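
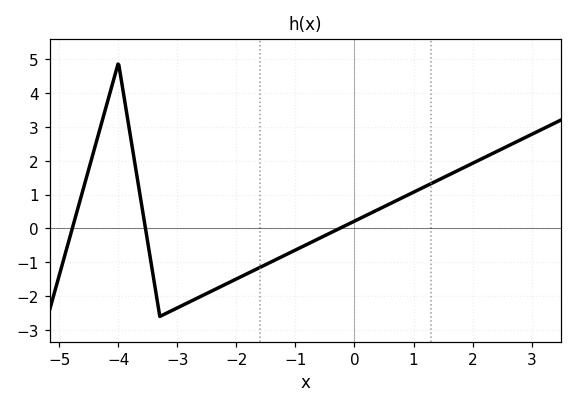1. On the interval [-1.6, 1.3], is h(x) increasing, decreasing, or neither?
increasing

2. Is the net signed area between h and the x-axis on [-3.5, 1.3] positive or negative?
negative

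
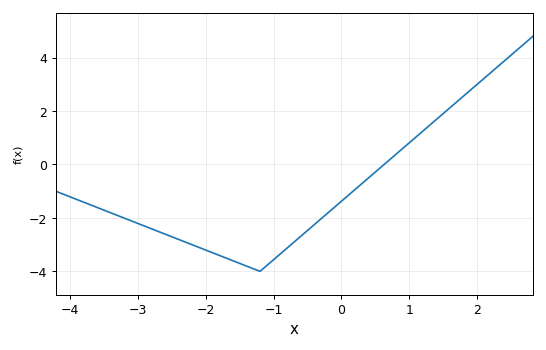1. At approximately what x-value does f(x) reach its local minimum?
-1.2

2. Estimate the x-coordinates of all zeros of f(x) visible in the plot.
0.631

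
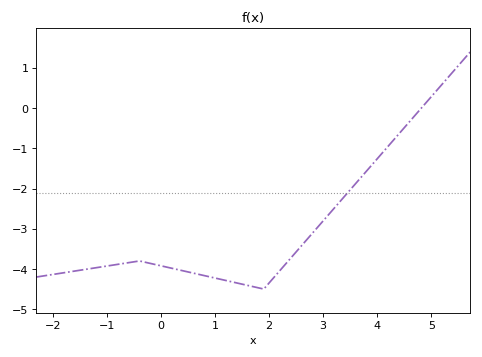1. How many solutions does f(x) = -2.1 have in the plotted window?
1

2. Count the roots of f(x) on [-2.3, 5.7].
1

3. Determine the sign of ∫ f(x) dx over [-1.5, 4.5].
negative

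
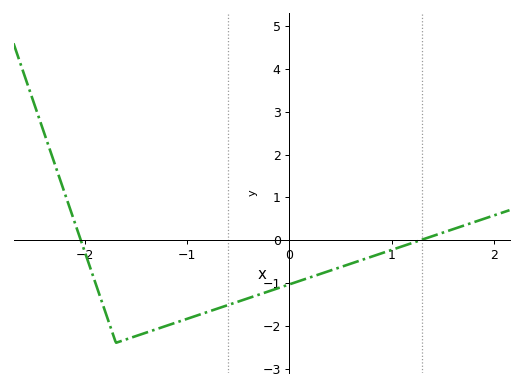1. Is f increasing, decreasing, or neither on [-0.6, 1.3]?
increasing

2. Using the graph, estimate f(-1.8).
-1.7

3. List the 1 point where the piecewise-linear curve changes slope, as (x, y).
(-1.7, -2.4)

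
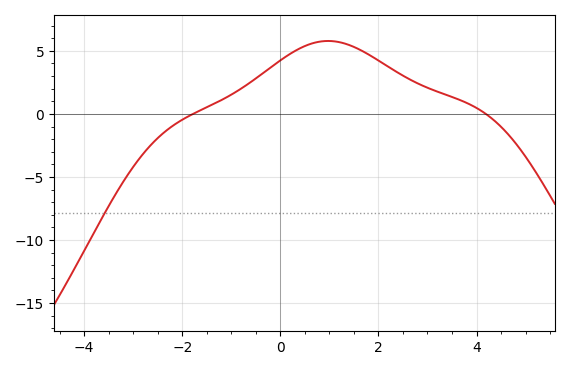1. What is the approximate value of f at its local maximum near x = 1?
5.79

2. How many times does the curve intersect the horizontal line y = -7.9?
1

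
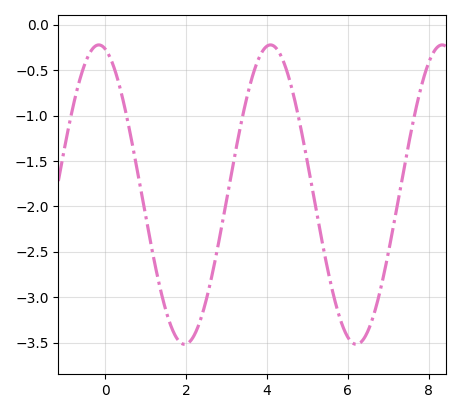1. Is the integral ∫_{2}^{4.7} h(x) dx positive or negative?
negative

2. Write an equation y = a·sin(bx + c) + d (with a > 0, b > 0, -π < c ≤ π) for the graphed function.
y = 1.65sin(1.5x + 1.8) - 1.87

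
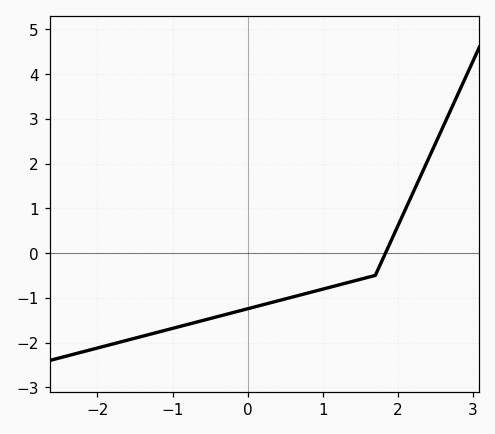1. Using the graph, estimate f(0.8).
-0.894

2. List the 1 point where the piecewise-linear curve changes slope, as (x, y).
(1.7, -0.5)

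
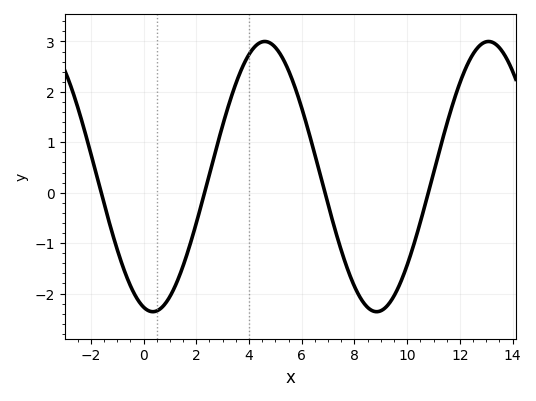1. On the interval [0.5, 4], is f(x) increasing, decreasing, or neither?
increasing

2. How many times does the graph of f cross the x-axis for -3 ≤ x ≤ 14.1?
4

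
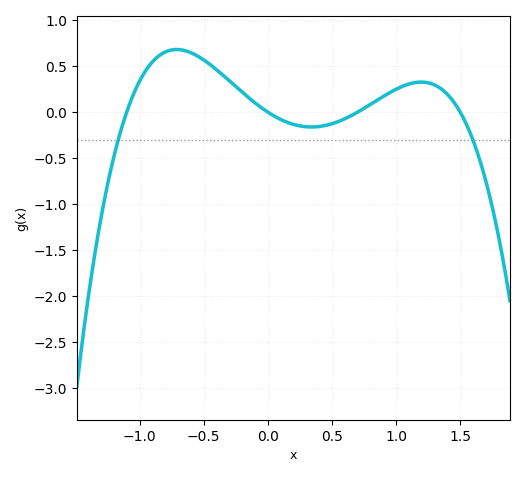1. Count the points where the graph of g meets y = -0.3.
2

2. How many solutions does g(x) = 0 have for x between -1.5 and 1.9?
4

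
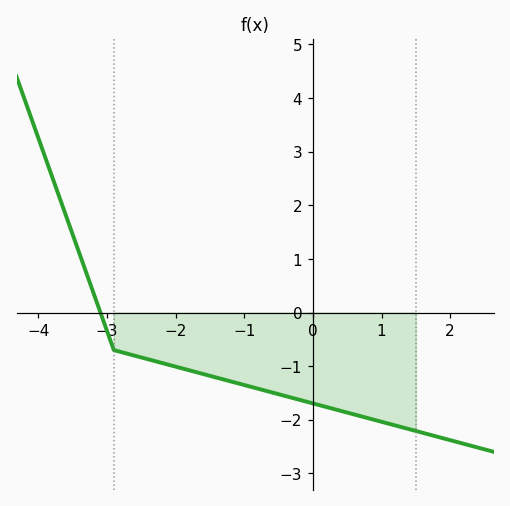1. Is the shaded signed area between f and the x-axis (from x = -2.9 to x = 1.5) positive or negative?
negative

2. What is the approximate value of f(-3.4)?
1.1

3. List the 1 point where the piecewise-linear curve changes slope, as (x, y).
(-2.9, -0.7)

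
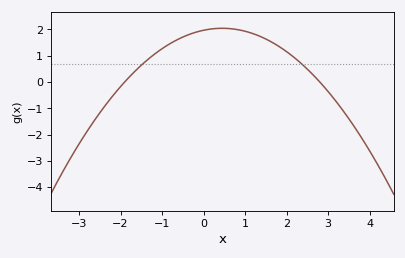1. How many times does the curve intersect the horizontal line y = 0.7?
2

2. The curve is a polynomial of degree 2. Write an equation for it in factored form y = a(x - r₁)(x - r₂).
y = -0.37(x + 1.9)(x - 2.8)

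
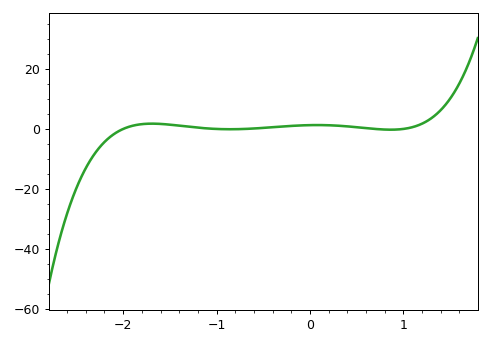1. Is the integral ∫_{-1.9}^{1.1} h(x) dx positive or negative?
positive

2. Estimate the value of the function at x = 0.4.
0.865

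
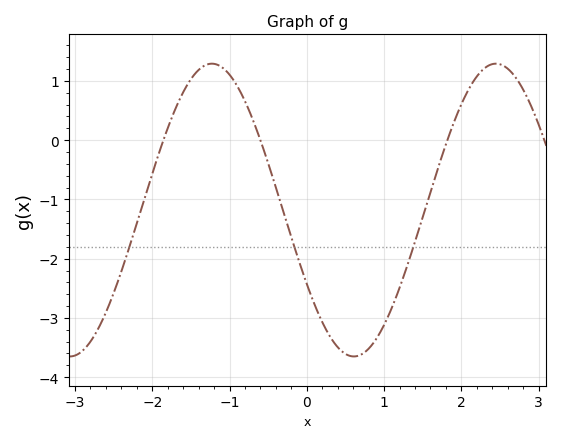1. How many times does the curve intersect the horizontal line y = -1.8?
3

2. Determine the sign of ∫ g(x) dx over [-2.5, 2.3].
negative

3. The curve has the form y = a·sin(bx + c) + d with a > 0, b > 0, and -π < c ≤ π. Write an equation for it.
y = 2.47sin(1.7x - 2.6) - 1.18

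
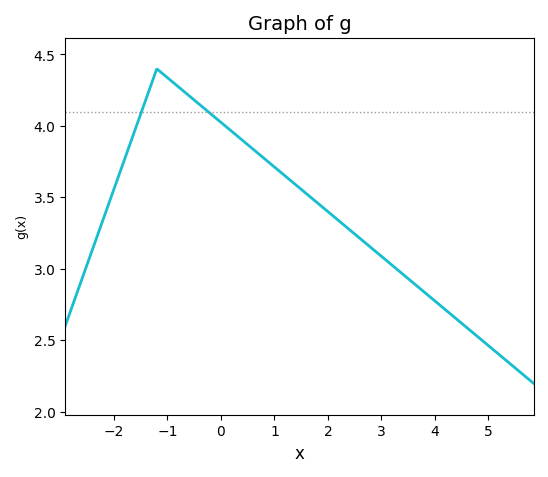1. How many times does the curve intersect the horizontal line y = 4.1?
2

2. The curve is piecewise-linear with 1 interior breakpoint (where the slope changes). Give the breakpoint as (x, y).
(-1.2, 4.4)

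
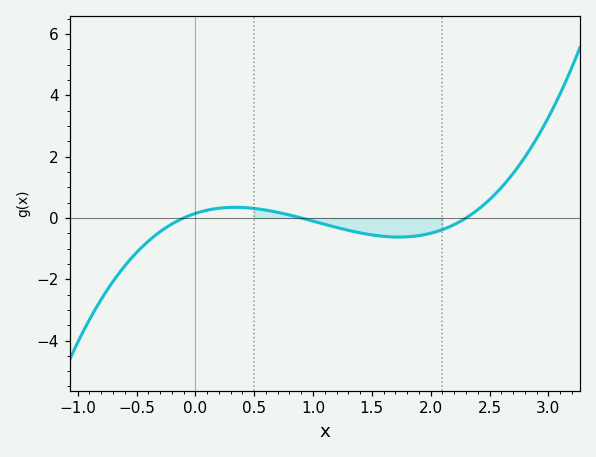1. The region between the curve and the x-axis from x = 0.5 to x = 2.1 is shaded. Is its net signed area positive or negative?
negative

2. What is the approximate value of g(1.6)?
-0.6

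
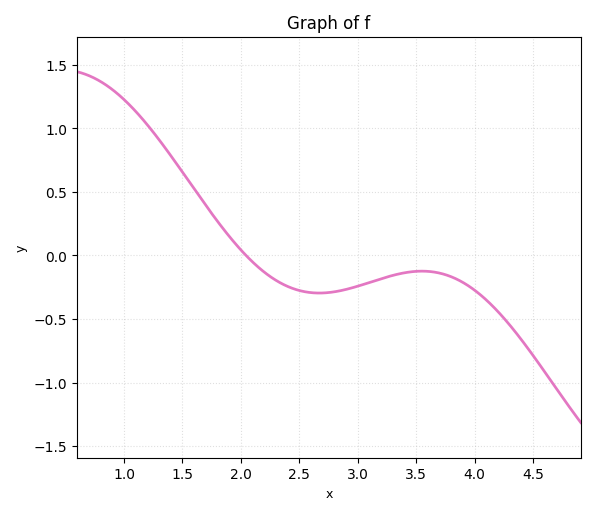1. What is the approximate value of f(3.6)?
-0.125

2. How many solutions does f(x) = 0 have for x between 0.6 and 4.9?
1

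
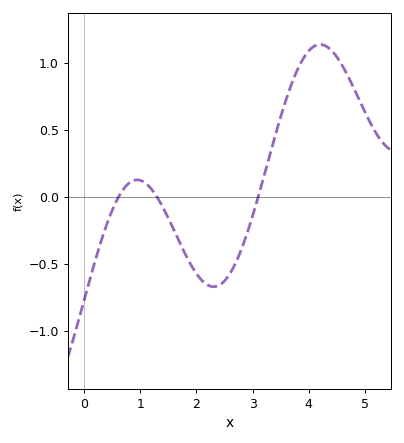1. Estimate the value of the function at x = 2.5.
-0.626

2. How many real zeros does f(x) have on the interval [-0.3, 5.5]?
3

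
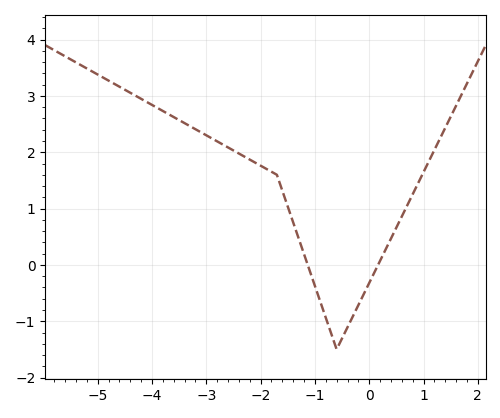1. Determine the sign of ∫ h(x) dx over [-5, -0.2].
positive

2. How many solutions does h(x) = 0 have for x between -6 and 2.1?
2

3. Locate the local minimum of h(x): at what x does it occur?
-0.6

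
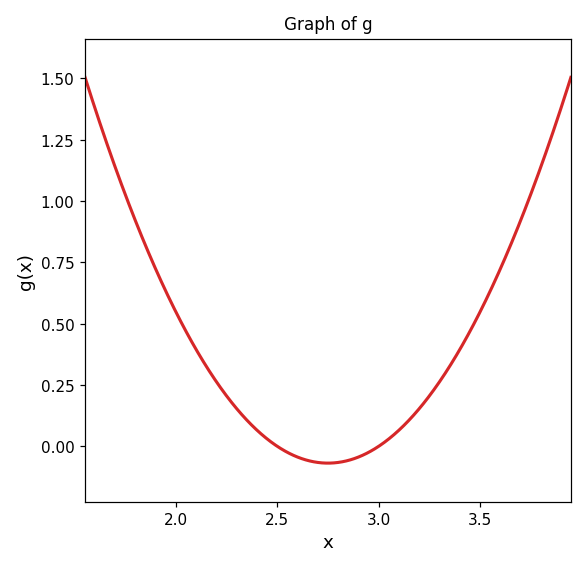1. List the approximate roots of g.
2.5, 3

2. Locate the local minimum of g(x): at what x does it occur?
2.75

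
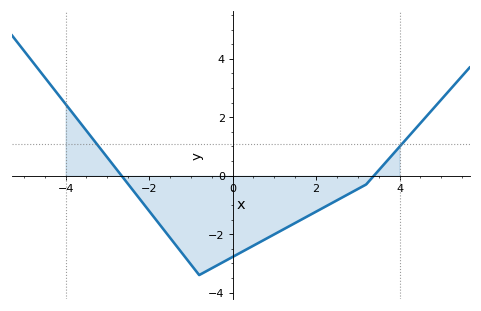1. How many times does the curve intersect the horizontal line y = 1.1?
2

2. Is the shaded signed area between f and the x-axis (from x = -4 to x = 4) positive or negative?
negative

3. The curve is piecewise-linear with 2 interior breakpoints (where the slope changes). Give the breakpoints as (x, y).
(-0.8, -3.4); (3.2, -0.3)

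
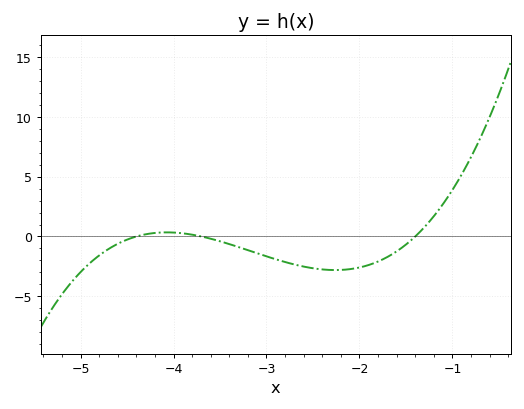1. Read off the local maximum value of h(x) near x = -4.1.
0.5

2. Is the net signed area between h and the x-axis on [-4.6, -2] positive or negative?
negative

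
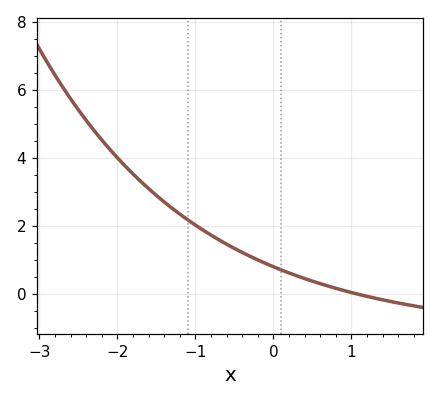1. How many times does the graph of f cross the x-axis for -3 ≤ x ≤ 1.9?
1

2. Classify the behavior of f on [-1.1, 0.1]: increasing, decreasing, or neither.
decreasing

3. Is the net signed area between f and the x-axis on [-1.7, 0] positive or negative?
positive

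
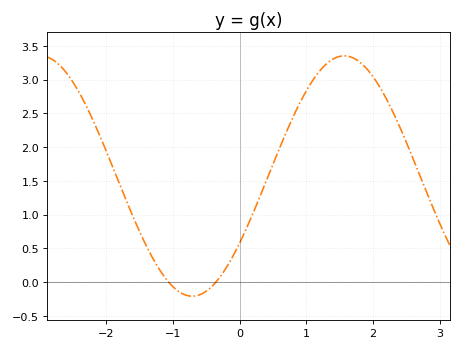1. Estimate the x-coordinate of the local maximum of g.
1.6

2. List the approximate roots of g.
-1.1, -0.4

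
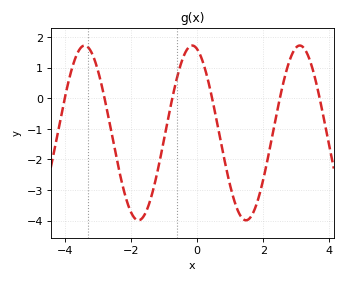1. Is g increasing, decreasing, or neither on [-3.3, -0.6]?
neither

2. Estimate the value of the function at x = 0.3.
0.7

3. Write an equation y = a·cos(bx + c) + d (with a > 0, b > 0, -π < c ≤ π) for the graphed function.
y = 2.86cos(1.9x + 0.29) - 1.13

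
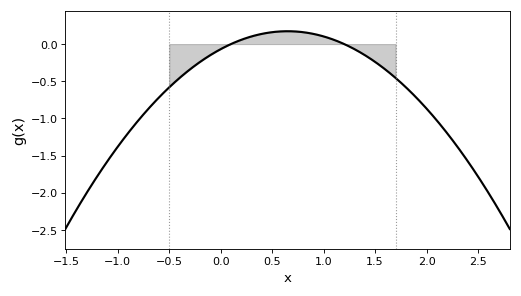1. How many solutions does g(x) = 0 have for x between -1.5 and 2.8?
2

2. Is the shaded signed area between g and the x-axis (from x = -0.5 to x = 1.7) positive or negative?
negative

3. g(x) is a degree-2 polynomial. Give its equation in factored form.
y = -0.57(x - 0.1)(x - 1.2)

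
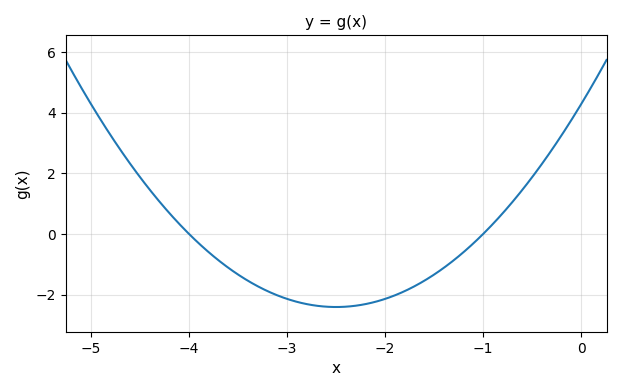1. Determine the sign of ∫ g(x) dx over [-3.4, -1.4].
negative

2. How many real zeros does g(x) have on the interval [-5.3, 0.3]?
2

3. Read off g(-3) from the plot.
-2.14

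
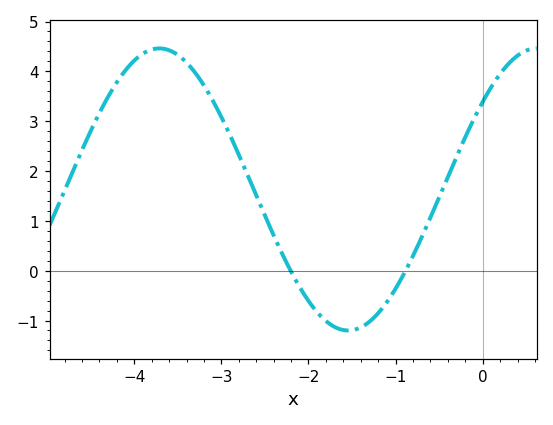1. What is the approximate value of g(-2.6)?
1.51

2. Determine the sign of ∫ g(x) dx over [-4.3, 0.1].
positive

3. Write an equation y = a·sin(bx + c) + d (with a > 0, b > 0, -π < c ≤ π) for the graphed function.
y = 2.83sin(1.45x + 0.67) + 1.63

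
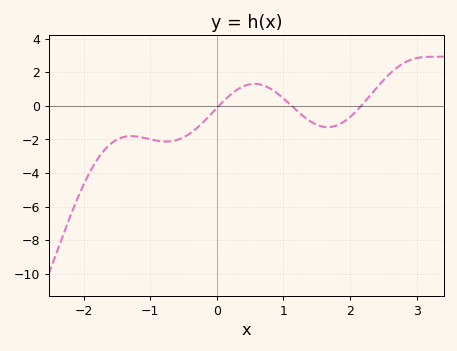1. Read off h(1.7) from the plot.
-1.2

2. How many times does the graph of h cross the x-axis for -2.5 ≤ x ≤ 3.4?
3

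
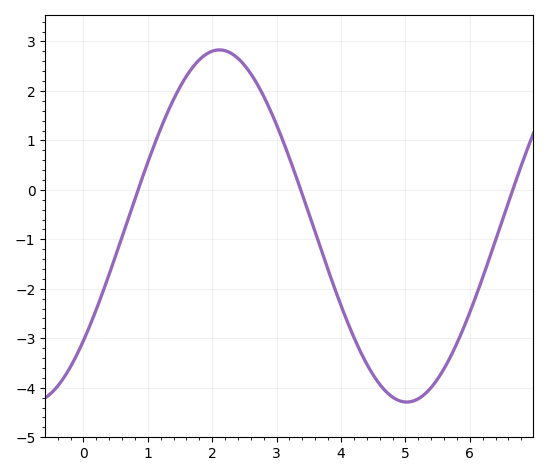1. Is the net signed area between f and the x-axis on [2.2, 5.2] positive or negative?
negative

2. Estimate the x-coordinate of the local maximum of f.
2.11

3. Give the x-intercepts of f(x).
0.849, 3.38, 6.67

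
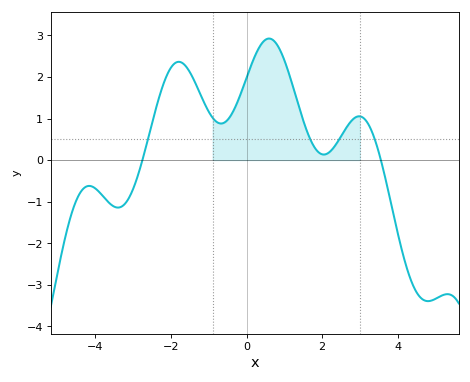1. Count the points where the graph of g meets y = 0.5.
4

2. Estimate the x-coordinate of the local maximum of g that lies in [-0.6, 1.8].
0.595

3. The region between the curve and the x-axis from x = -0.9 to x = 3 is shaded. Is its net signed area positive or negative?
positive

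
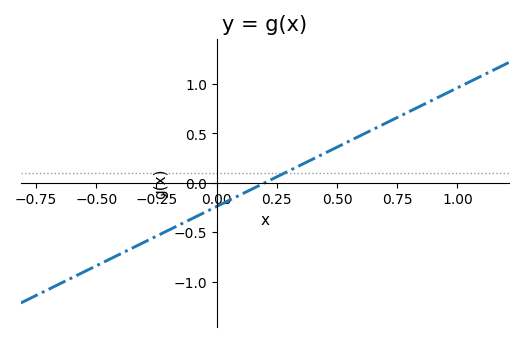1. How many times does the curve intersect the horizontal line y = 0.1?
1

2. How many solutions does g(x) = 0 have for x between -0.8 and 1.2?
1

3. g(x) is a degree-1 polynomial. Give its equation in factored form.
y = 1.2(x - 0.2)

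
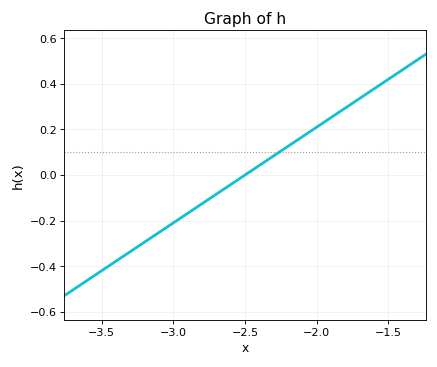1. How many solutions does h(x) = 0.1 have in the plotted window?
1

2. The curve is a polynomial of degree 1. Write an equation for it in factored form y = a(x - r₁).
y = 0.42(x + 2.5)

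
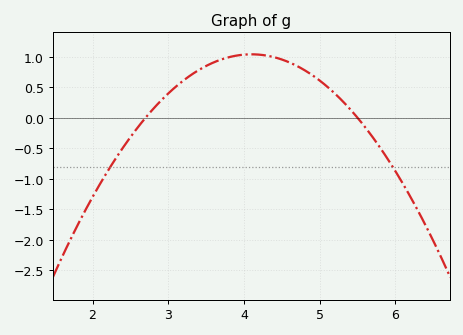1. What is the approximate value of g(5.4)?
0.143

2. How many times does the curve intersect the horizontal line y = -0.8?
2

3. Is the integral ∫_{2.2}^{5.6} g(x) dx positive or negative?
positive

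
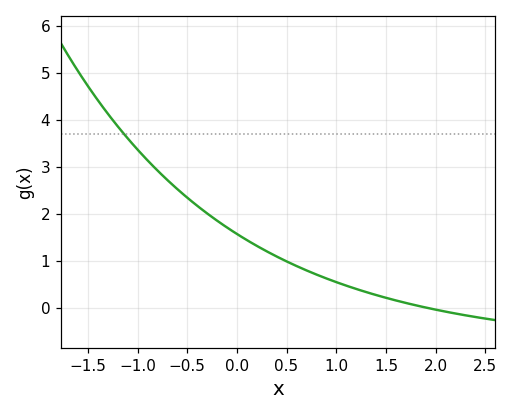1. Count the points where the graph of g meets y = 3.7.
1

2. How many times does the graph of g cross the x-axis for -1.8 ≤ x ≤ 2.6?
1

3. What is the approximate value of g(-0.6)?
2.52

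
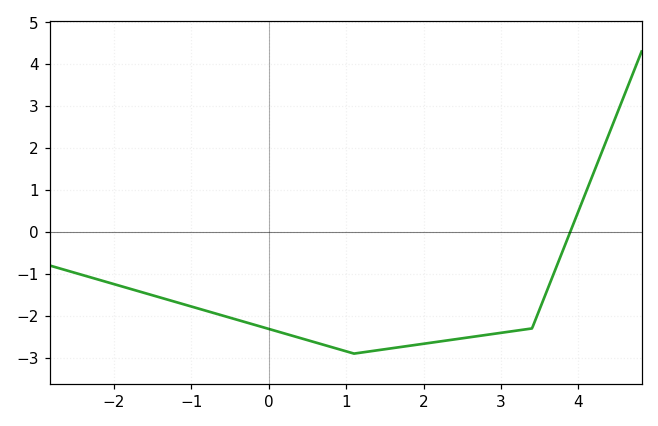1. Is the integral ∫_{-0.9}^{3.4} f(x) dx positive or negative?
negative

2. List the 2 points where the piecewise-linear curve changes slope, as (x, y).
(1.1, -2.9); (3.4, -2.3)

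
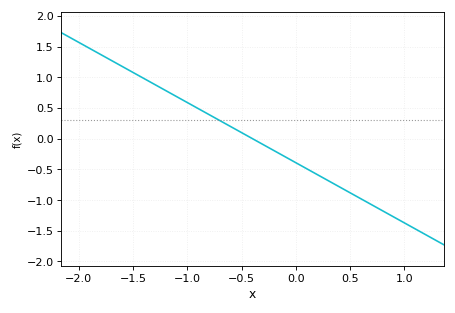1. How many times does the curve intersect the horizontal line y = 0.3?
1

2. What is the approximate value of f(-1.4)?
0.98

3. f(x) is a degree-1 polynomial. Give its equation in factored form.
y = -0.98(x + 0.4)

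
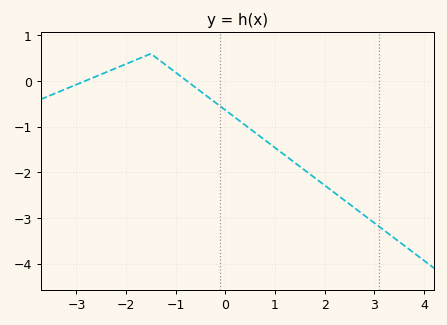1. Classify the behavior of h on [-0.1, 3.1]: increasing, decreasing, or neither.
decreasing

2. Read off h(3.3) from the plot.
-3.4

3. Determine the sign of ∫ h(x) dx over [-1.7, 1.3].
negative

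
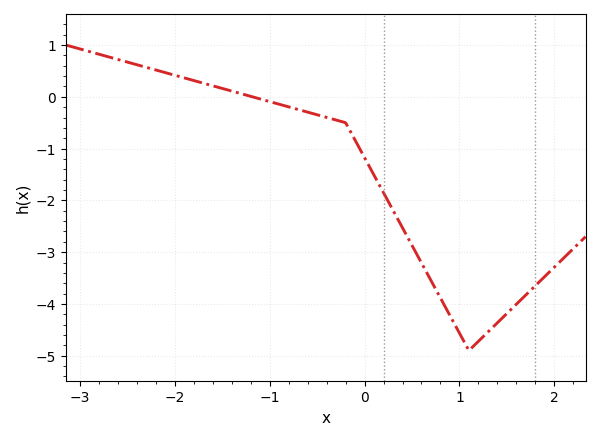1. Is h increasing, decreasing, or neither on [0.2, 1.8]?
neither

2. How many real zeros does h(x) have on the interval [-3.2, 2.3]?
1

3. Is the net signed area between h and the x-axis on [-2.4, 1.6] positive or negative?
negative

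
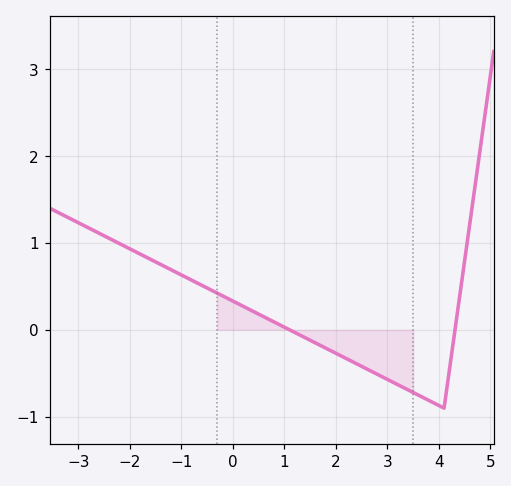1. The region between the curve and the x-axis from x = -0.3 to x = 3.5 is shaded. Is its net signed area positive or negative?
negative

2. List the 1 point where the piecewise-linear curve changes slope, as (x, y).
(4.1, -0.9)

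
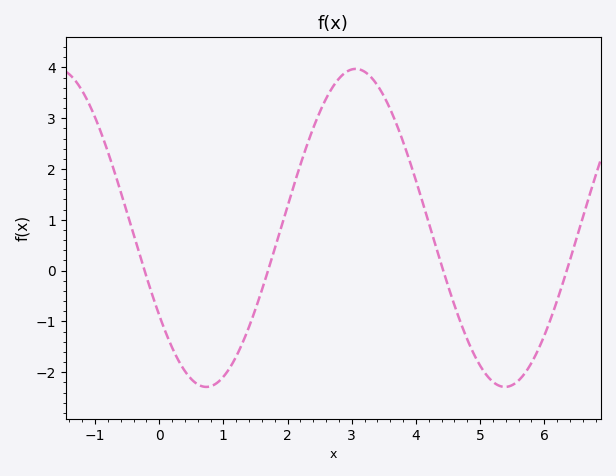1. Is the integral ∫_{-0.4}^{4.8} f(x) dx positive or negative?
positive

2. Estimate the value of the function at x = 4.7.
-1.03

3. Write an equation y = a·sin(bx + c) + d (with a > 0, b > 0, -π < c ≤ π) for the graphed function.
y = 3.13sin(1.35x - 2.56) + 0.84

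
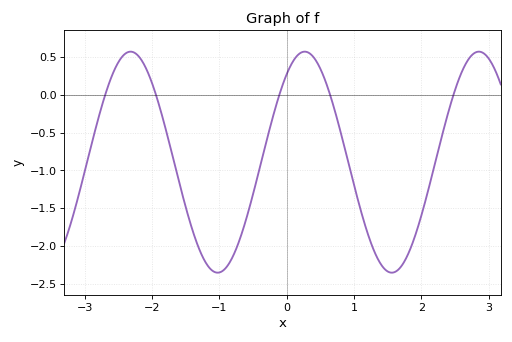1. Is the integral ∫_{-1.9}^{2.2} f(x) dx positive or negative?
negative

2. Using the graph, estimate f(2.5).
0.065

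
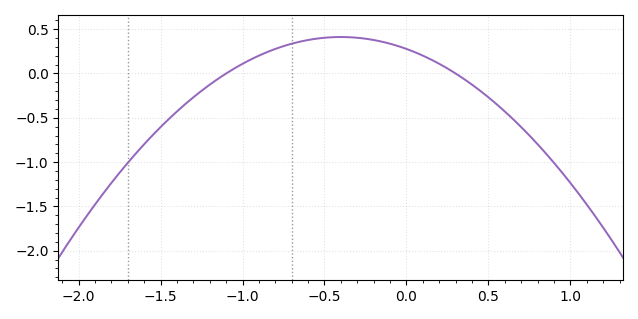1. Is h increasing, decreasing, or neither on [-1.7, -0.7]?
increasing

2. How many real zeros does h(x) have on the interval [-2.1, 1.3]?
2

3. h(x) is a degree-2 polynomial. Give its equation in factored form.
y = -0.84(x + 1.1)(x - 0.3)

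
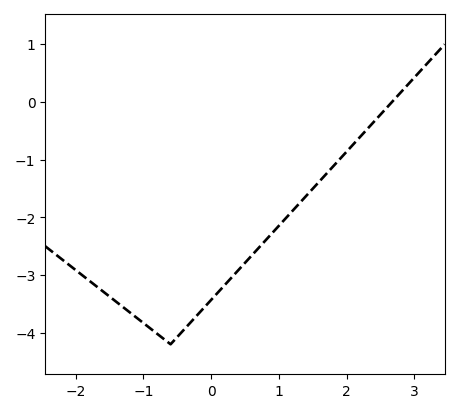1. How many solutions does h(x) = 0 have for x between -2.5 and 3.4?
1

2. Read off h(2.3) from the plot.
-0.5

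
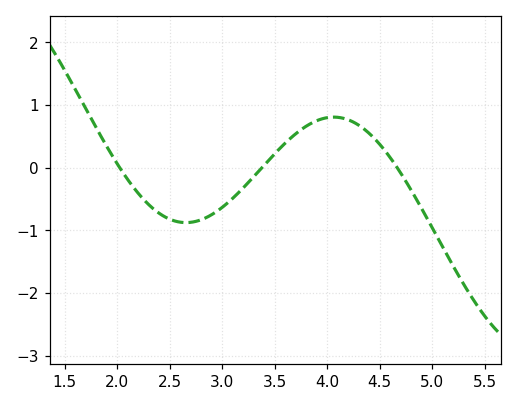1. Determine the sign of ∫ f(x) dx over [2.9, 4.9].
positive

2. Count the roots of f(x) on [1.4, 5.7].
3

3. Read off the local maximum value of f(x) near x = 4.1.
0.8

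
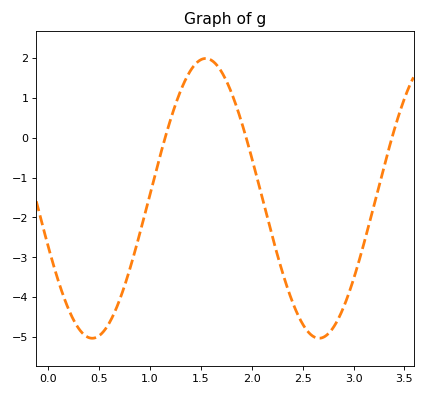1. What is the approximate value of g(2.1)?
-1.5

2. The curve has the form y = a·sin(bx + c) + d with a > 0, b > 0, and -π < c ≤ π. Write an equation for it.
y = 3.51sin(2.8x - 2.8) - 1.52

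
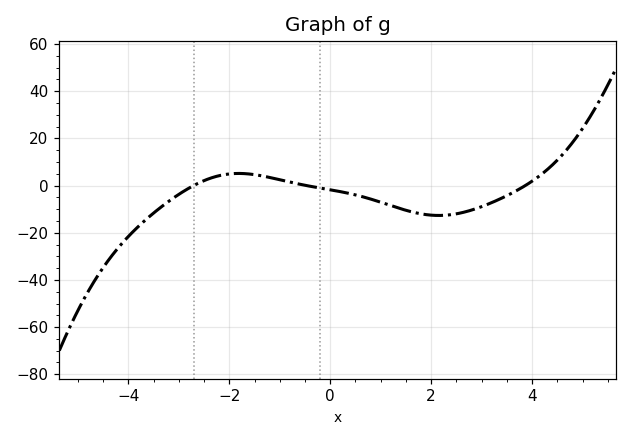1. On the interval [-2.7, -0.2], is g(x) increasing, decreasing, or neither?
neither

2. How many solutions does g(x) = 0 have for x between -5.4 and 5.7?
3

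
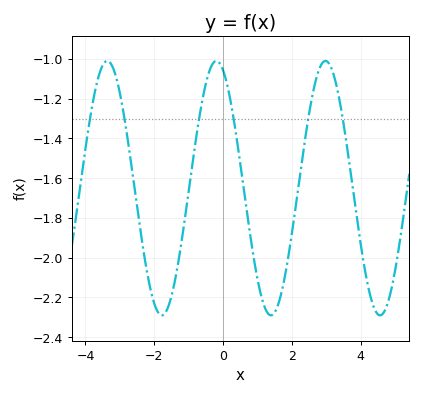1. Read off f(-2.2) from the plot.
-2.08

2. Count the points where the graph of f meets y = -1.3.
6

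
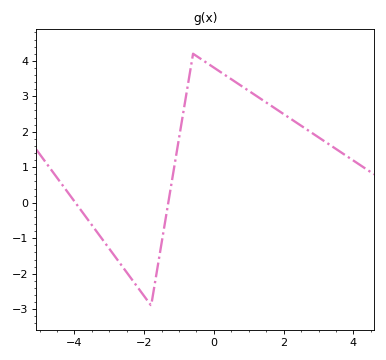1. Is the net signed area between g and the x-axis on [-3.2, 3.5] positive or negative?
positive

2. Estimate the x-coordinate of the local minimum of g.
-1.8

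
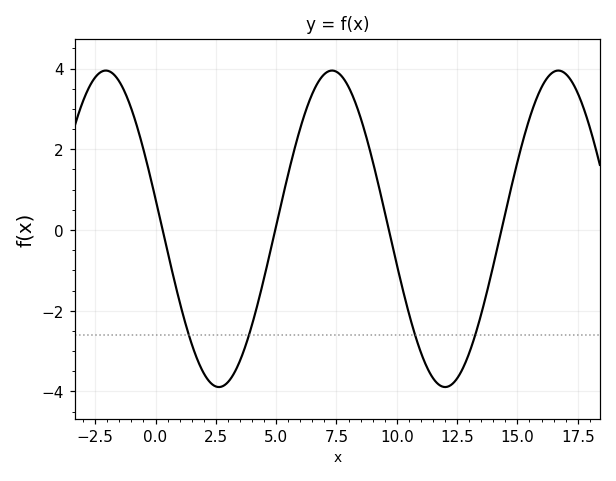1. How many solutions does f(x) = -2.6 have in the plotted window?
4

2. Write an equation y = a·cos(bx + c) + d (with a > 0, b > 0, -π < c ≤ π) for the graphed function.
y = 3.92cos(0.67x + 1.38) + 0.03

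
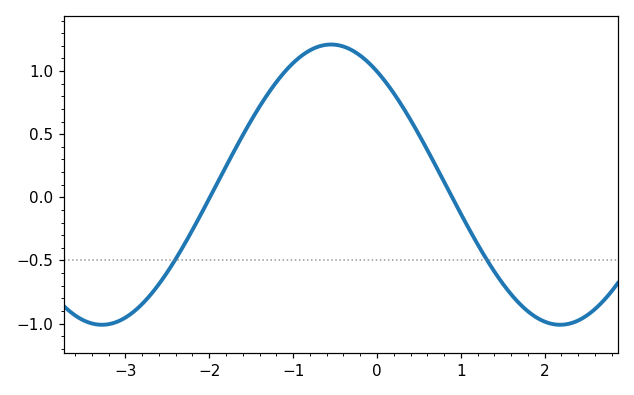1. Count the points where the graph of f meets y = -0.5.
2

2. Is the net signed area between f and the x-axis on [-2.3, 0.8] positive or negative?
positive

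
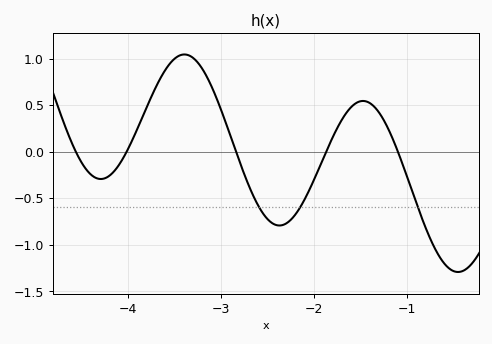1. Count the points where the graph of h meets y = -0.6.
3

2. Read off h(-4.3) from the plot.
-0.294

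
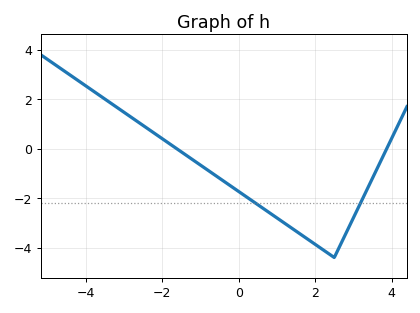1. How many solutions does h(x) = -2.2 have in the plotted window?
2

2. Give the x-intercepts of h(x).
-1.6, 3.8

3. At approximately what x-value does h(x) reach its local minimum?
2.4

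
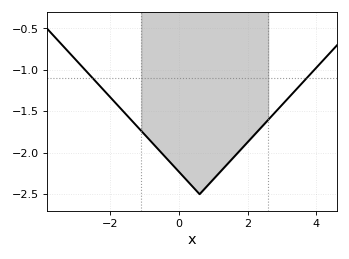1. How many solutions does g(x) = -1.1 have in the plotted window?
2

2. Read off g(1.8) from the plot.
-1.95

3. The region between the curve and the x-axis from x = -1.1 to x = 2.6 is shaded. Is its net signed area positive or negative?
negative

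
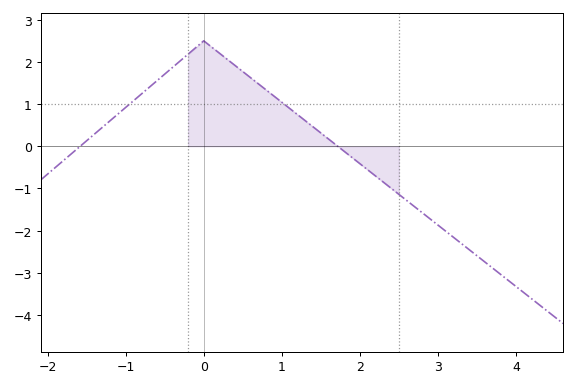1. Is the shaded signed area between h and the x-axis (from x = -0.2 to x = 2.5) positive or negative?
positive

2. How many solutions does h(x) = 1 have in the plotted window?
2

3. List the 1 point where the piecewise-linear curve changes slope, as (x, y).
(0, 2.5)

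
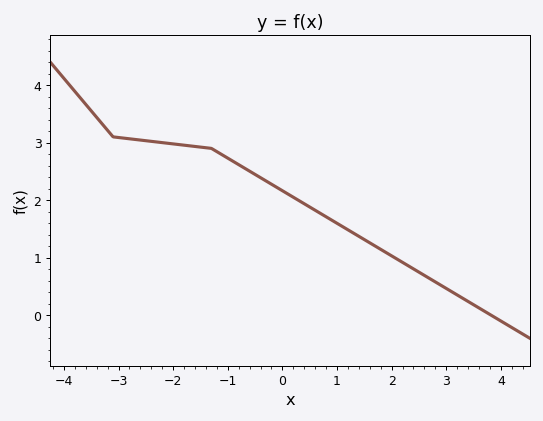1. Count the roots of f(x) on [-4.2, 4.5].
1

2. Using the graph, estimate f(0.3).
2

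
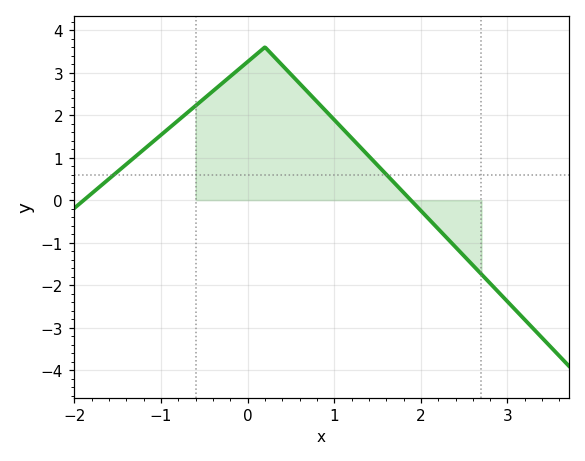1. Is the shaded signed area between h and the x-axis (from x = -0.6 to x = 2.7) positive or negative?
positive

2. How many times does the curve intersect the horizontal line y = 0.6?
2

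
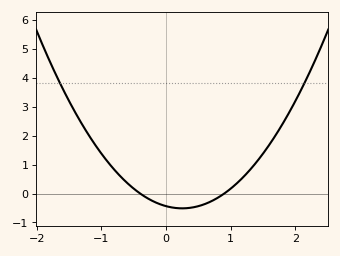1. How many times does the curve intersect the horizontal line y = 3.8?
2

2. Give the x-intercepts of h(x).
-0.4, 0.9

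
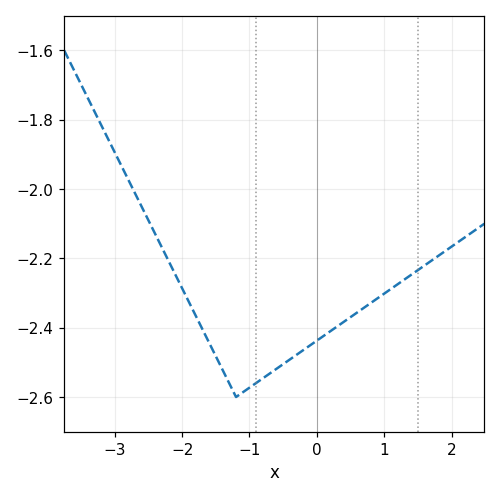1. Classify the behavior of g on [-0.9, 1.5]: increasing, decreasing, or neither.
increasing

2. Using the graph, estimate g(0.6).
-2.36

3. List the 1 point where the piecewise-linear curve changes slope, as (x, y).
(-1.2, -2.6)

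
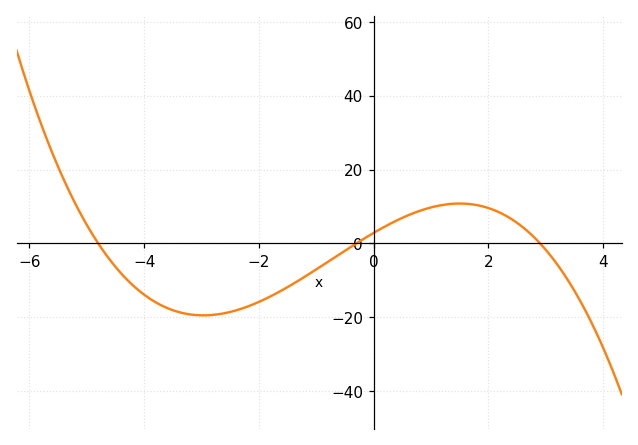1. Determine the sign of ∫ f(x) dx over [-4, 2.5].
negative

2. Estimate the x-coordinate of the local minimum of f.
-3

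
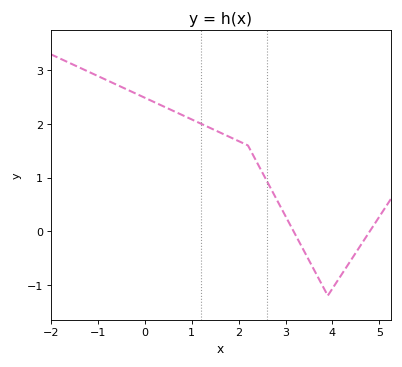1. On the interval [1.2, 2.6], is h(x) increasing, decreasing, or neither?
decreasing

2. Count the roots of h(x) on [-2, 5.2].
2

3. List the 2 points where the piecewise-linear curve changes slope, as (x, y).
(2.2, 1.6); (3.9, -1.2)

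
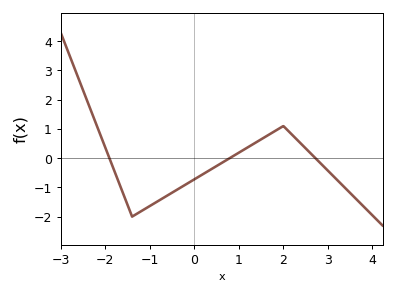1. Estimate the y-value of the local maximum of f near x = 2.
1.1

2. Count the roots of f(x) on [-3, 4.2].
3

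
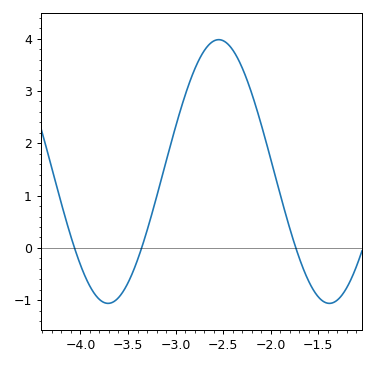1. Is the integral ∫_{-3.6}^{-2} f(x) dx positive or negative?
positive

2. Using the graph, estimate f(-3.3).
0.329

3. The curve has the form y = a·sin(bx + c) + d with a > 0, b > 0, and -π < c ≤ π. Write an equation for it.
y = 2.52sin(2.7x + 2.16) + 1.46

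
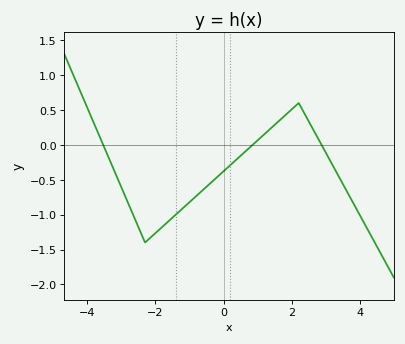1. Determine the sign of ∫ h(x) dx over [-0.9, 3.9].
negative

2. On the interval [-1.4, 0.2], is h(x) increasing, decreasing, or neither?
increasing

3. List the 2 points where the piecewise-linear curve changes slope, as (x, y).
(-2.3, -1.4); (2.2, 0.6)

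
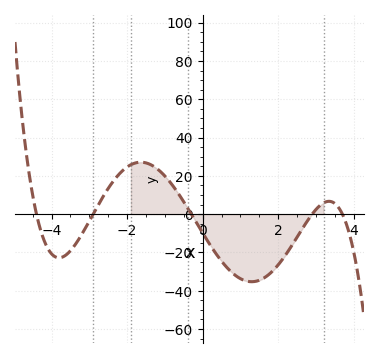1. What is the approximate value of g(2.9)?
0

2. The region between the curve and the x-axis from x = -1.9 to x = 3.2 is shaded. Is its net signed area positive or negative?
negative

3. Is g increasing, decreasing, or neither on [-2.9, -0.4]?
neither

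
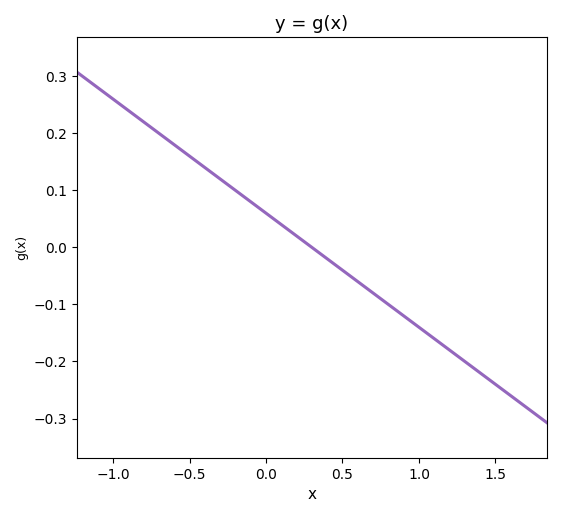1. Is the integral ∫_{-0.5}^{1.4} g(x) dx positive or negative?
negative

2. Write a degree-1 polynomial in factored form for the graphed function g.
y = -0.2(x - 0.3)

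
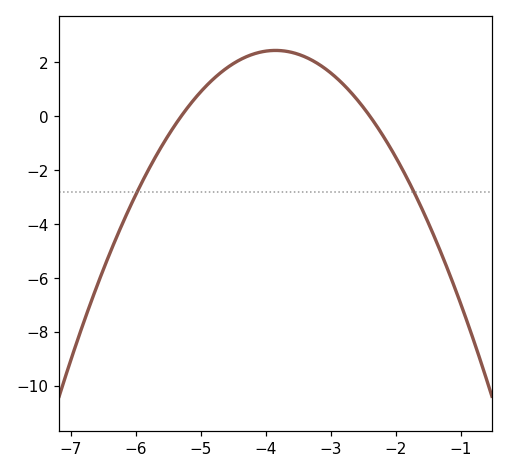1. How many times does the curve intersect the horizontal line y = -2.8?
2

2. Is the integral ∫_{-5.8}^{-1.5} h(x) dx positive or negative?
positive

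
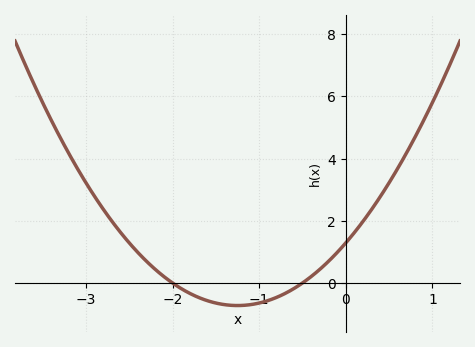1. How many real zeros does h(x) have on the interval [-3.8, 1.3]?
2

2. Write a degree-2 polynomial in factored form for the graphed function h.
y = 1.29(x + 2)(x + 0.5)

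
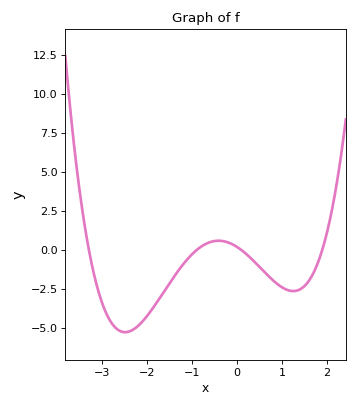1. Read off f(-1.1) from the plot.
-0.5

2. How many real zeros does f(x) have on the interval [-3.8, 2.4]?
4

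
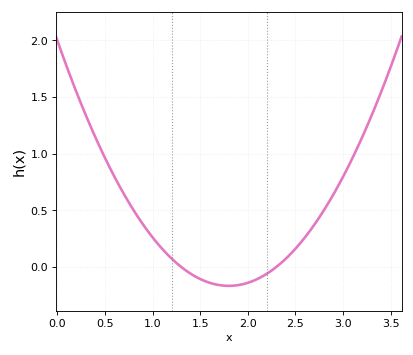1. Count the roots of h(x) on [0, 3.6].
2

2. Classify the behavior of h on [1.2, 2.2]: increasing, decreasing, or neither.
neither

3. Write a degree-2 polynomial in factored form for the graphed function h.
y = 0.67(x - 1.3)(x - 2.3)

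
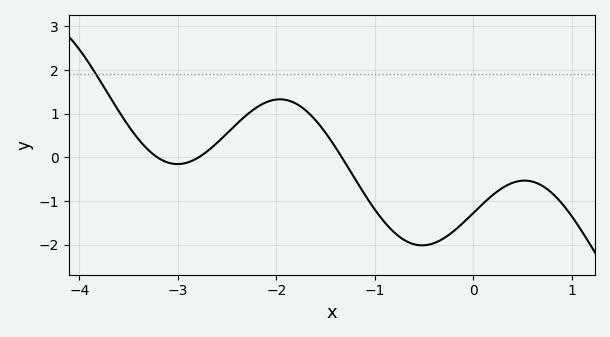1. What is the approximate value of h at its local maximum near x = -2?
1.3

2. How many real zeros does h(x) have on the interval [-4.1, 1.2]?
3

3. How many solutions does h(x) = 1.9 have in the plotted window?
1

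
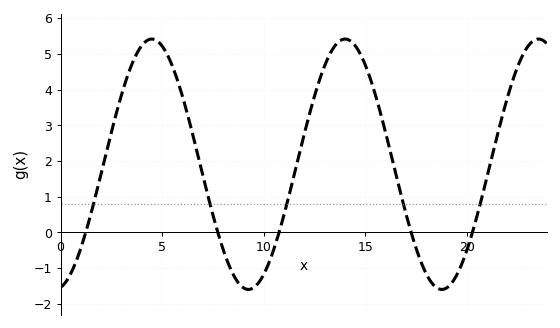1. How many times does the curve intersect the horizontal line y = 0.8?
5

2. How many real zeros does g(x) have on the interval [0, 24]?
5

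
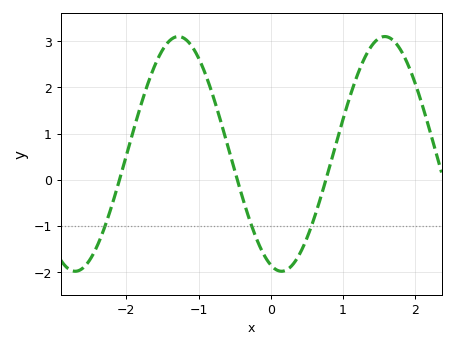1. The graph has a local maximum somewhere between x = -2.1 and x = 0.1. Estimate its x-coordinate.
-1.3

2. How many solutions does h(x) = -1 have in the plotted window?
3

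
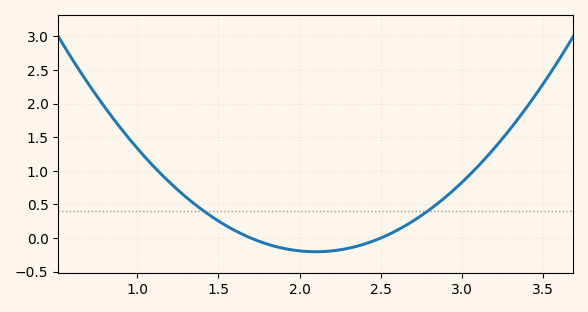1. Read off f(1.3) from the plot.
0.6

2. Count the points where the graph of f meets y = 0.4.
2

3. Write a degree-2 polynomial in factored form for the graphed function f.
y = 1.27(x - 1.7)(x - 2.5)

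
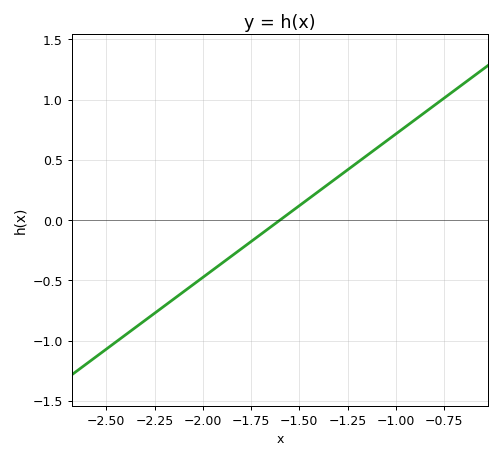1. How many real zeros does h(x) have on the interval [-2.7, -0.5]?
1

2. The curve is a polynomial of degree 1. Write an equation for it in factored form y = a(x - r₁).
y = 1.19(x + 1.6)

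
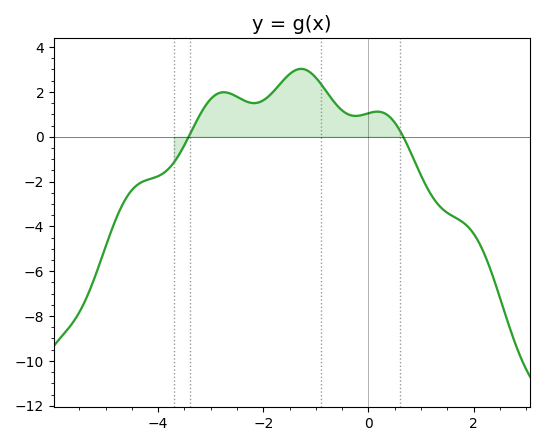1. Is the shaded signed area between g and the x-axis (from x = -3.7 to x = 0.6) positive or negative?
positive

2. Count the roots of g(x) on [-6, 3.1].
2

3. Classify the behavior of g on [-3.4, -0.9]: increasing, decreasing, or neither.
neither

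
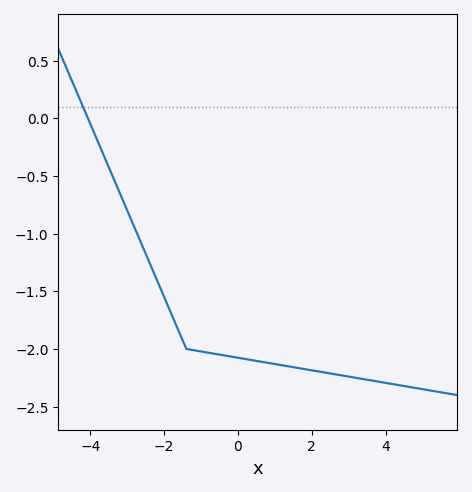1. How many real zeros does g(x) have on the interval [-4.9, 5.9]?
1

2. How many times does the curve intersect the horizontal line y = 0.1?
1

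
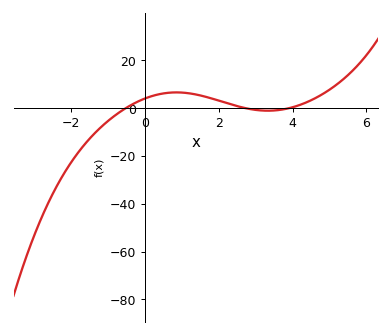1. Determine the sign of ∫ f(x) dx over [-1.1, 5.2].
positive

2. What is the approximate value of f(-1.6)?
-14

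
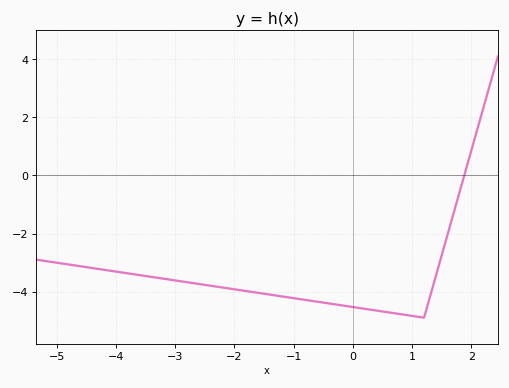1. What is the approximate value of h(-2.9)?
-3.6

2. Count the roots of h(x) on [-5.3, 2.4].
1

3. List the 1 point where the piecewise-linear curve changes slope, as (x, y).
(1.2, -4.9)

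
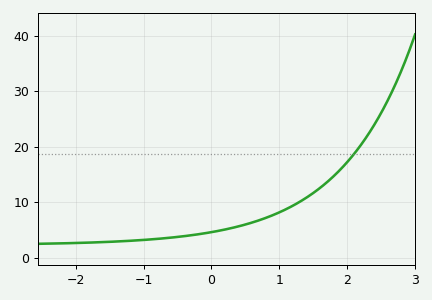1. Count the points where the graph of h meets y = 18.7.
1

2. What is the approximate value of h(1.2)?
9.35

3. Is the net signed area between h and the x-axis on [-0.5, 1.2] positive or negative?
positive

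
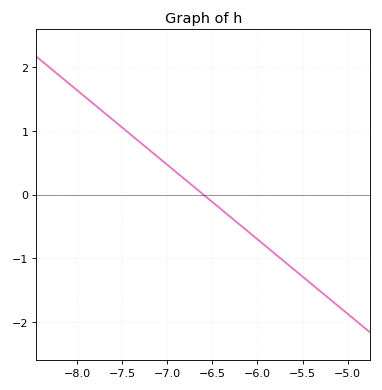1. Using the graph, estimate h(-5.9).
-0.819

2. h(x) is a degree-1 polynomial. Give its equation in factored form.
y = -1.17(x + 6.6)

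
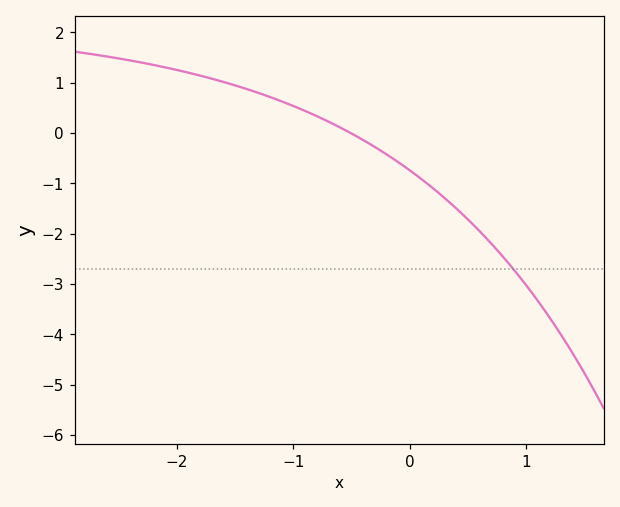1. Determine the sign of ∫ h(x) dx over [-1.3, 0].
positive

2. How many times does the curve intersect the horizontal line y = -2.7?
1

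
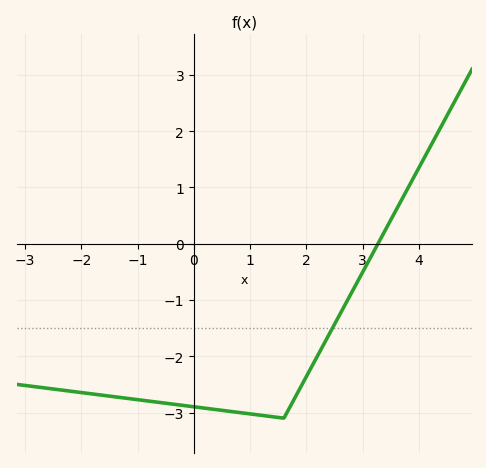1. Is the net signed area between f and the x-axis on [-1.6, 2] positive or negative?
negative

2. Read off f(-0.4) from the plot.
-2.85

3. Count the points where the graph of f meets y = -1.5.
1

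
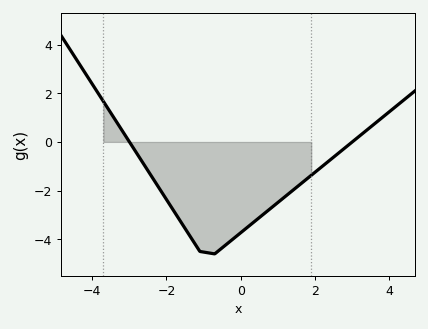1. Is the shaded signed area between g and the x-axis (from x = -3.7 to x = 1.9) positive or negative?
negative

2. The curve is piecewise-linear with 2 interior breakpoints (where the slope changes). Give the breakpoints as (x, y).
(-1.1, -4.5); (-0.7, -4.6)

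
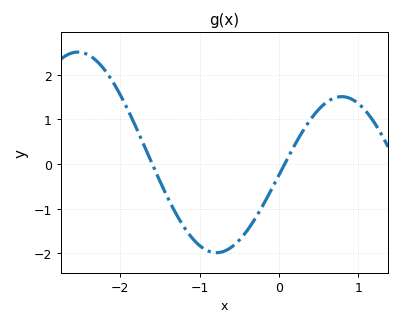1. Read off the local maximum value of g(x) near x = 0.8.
1.5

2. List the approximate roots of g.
-1.6, 0.1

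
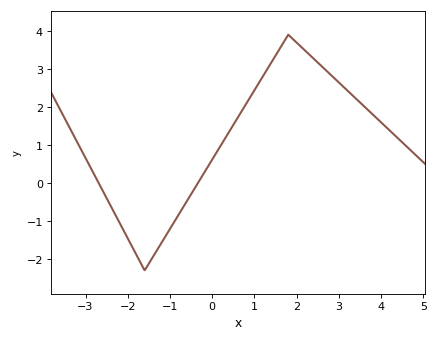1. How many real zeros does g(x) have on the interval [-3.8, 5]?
2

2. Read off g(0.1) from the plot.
0.8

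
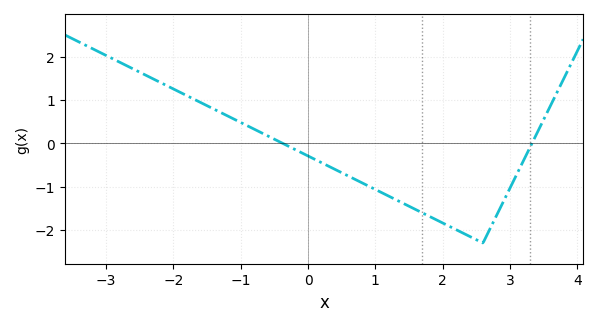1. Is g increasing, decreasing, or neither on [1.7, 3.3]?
neither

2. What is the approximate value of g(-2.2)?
1.41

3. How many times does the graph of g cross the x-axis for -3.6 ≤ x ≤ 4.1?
2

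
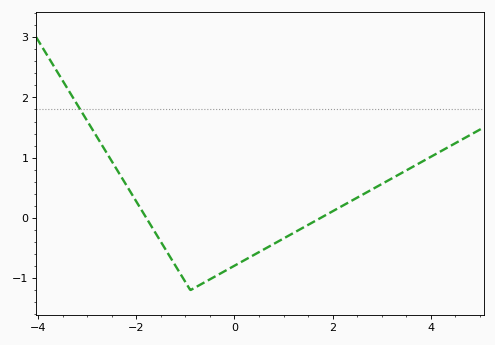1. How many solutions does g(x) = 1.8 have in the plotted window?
1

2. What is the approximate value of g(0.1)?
-0.7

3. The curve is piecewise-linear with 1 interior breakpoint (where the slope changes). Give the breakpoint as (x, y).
(-0.9, -1.2)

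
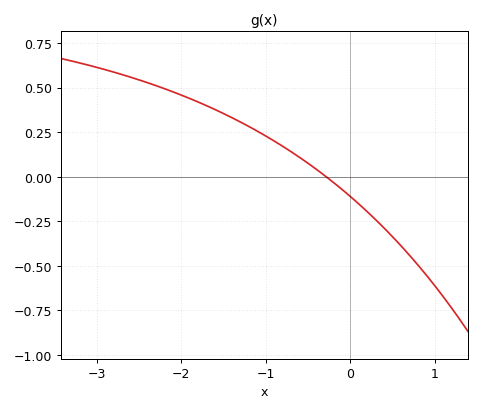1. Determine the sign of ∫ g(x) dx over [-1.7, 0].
positive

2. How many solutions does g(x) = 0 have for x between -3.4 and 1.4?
1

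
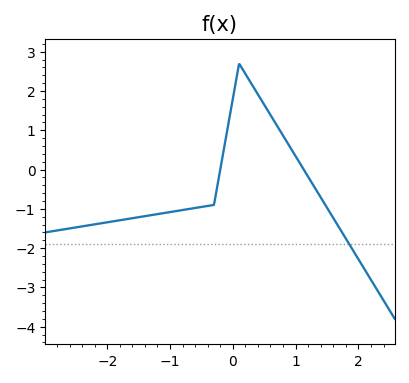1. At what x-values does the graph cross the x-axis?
-0.2, 1.1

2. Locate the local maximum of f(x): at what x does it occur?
0.1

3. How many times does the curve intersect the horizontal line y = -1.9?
1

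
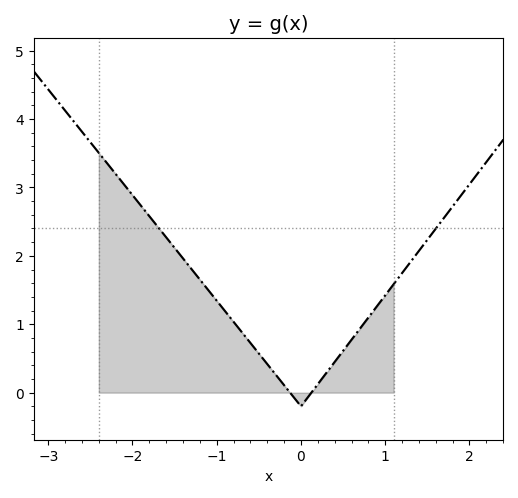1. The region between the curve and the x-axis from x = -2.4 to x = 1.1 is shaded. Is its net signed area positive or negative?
positive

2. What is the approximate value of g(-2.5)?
3.66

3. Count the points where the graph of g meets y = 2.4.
2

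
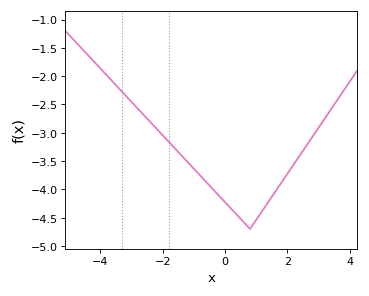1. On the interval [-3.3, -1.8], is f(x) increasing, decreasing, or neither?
decreasing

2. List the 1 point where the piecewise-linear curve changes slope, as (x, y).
(0.8, -4.7)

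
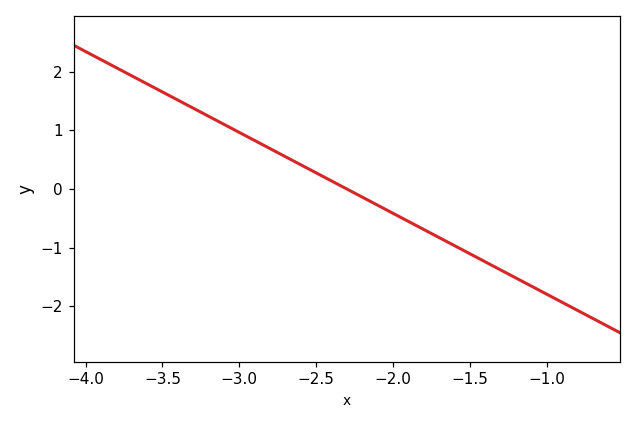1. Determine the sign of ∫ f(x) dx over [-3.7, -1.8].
positive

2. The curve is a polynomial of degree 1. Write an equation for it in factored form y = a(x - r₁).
y = -1.38(x + 2.3)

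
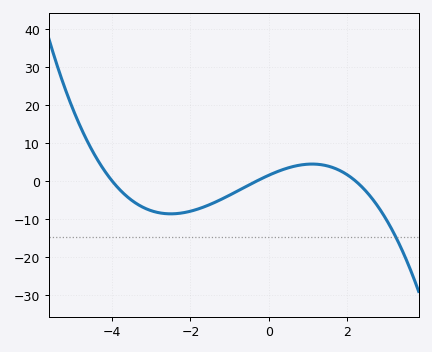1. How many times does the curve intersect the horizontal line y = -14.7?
1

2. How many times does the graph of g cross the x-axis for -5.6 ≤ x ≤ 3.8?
3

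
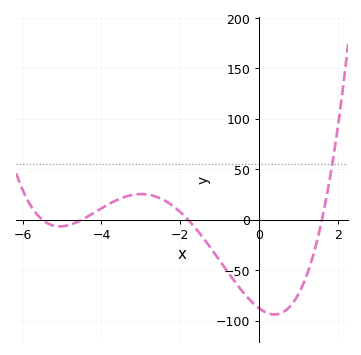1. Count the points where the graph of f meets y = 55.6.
1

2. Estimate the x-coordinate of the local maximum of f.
-3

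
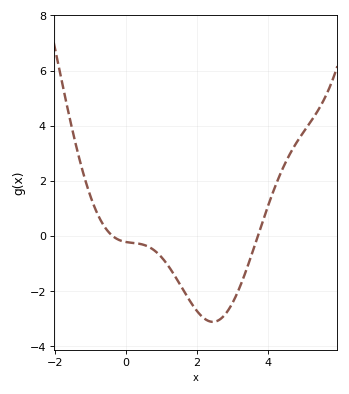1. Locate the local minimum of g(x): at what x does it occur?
2.4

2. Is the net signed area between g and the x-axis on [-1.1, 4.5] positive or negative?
negative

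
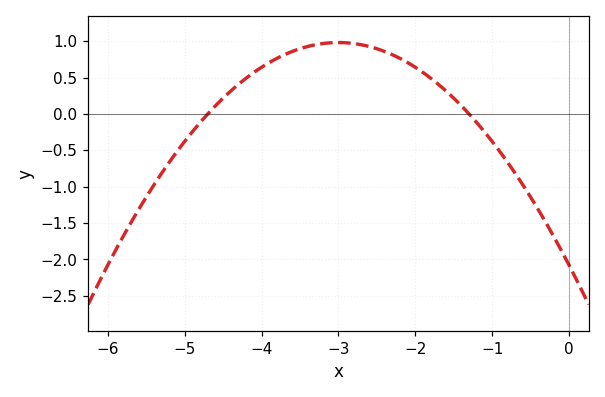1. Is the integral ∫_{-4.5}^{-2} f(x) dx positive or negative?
positive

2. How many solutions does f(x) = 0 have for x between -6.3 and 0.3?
2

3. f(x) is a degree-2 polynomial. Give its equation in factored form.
y = -0.34(x + 4.7)(x + 1.3)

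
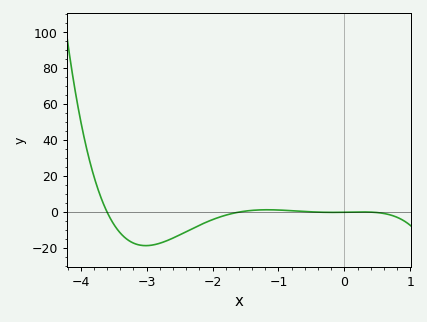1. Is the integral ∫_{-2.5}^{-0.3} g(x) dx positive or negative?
negative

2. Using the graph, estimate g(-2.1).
-6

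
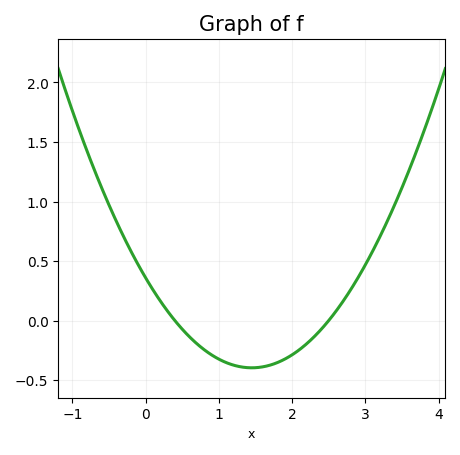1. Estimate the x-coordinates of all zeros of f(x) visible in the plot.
0.4, 2.5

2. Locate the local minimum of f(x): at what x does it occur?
1.45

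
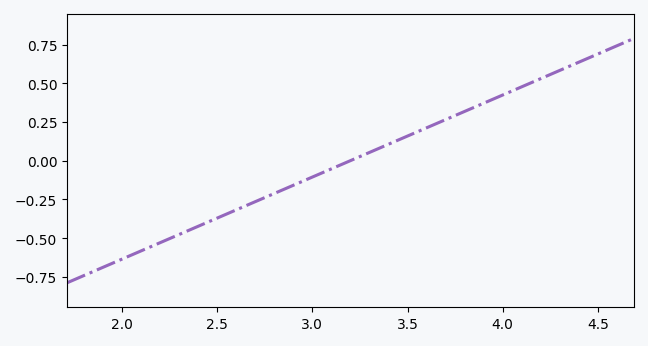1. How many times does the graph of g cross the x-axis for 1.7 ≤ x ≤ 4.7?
1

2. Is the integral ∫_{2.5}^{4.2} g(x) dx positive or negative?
positive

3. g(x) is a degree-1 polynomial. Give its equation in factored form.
y = 0.53(x - 3.2)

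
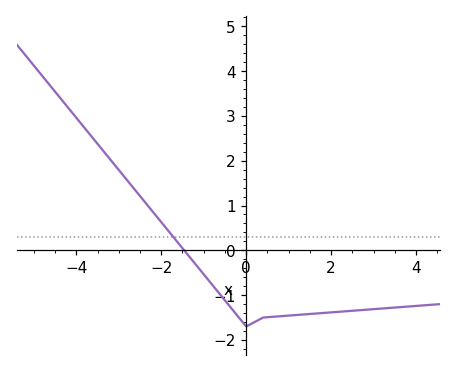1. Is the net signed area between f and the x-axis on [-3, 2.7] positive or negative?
negative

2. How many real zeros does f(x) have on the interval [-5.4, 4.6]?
1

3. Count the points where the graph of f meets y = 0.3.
1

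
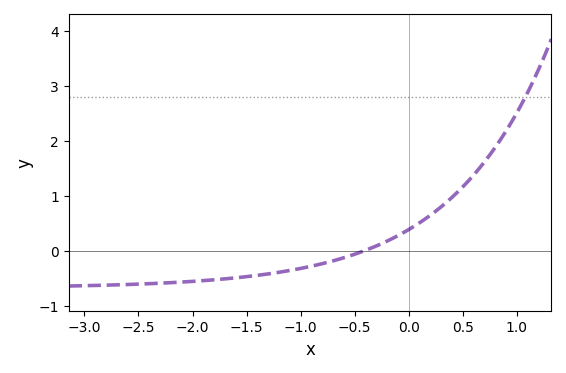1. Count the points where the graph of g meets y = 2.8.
1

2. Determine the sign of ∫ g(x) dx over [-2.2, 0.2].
negative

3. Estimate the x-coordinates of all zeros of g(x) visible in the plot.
-0.4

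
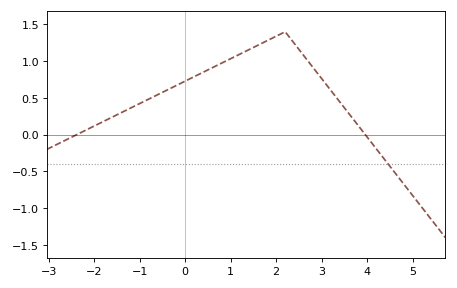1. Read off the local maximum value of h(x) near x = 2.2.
1.4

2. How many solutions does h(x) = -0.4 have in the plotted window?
1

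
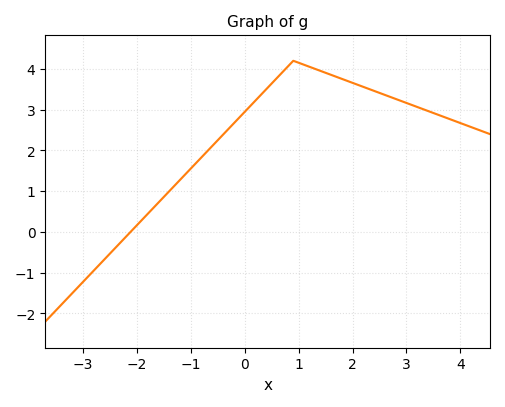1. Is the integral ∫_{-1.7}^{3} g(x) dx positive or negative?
positive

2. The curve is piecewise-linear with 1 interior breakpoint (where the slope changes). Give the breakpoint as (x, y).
(0.9, 4.2)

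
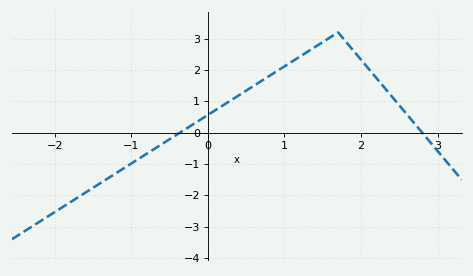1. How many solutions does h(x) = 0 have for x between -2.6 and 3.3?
2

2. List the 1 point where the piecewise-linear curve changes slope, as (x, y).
(1.7, 3.2)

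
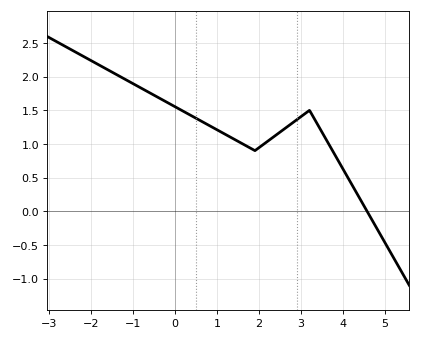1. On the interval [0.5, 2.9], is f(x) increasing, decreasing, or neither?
neither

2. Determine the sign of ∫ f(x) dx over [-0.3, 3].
positive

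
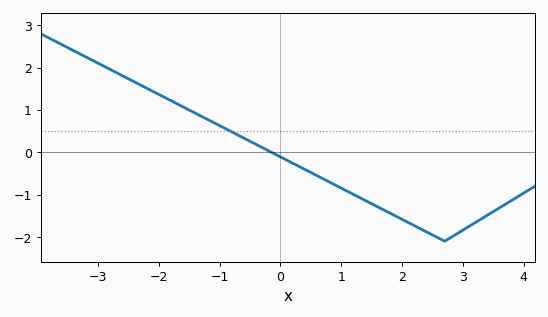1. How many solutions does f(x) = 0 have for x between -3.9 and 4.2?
1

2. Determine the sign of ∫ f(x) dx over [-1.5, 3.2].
negative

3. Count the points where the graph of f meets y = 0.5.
1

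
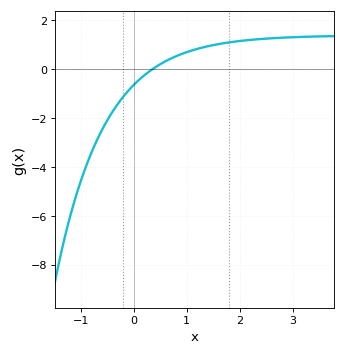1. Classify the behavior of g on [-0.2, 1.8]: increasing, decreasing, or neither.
increasing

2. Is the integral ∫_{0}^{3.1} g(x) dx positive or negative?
positive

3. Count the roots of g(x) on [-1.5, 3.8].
1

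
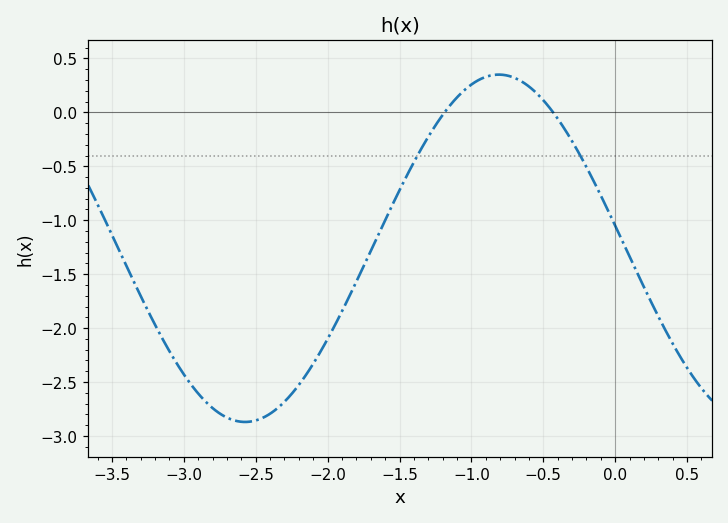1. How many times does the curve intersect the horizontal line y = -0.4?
2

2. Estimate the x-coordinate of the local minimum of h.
-2.6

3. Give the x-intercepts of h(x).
-1.2, -0.4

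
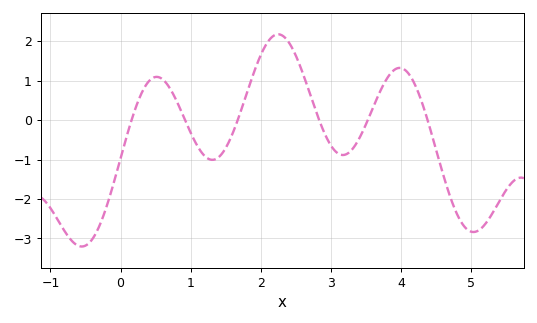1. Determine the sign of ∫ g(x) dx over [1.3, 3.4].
positive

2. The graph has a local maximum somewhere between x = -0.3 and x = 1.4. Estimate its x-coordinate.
0.514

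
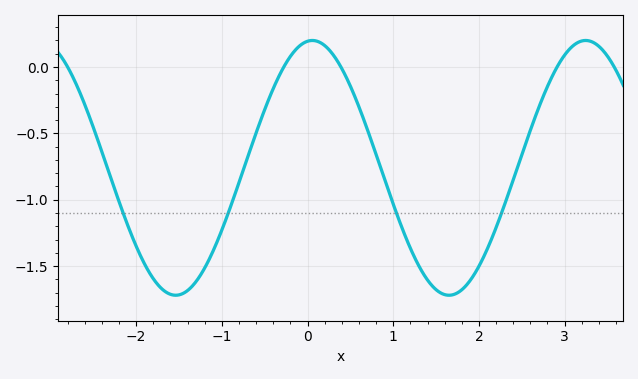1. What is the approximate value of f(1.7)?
-1.72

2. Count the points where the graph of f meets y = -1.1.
4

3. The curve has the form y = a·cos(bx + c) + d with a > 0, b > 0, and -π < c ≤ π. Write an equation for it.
y = 0.96cos(1.97x - 0.11) - 0.76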